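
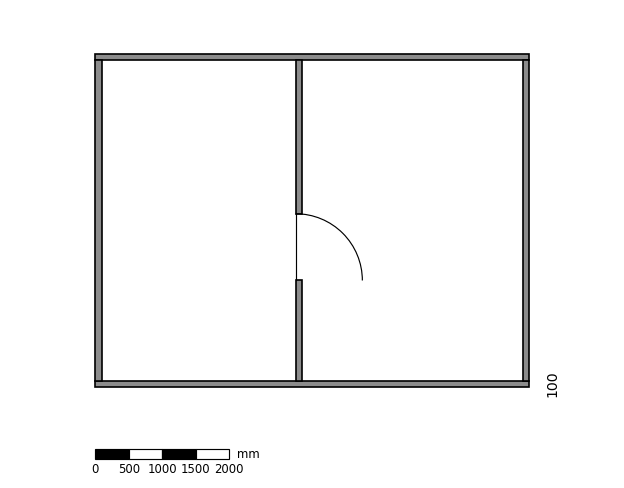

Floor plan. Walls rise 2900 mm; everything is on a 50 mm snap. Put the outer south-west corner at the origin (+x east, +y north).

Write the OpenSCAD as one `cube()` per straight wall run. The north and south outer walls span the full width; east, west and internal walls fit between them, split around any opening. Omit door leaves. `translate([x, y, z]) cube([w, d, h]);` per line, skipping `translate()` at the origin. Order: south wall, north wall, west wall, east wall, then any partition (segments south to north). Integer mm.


cube([6500, 100, 2900]);
translate([0, 4900, 0]) cube([6500, 100, 2900]);
translate([0, 100, 0]) cube([100, 4800, 2900]);
translate([6400, 100, 0]) cube([100, 4800, 2900]);
translate([3000, 100, 0]) cube([100, 1500, 2900]);
translate([3000, 2600, 0]) cube([100, 2300, 2900]);


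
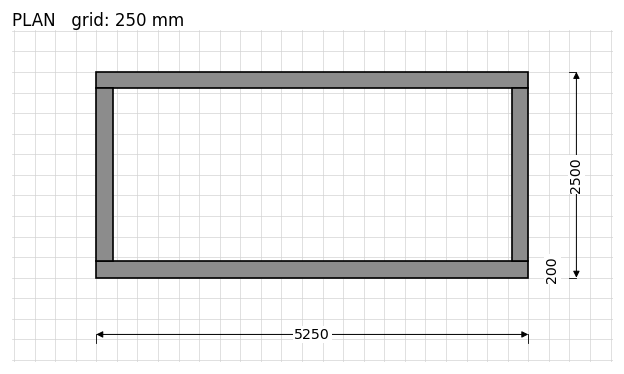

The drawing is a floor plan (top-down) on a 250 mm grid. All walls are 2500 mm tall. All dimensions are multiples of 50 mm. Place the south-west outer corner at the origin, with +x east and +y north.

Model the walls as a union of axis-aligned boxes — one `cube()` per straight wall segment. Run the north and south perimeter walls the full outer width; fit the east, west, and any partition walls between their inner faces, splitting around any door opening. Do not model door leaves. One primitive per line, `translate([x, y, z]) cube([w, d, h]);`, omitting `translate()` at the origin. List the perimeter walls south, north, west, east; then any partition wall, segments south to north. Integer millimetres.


cube([5250, 200, 2500]);
translate([0, 2300, 0]) cube([5250, 200, 2500]);
translate([0, 200, 0]) cube([200, 2100, 2500]);
translate([5050, 200, 0]) cube([200, 2100, 2500]);


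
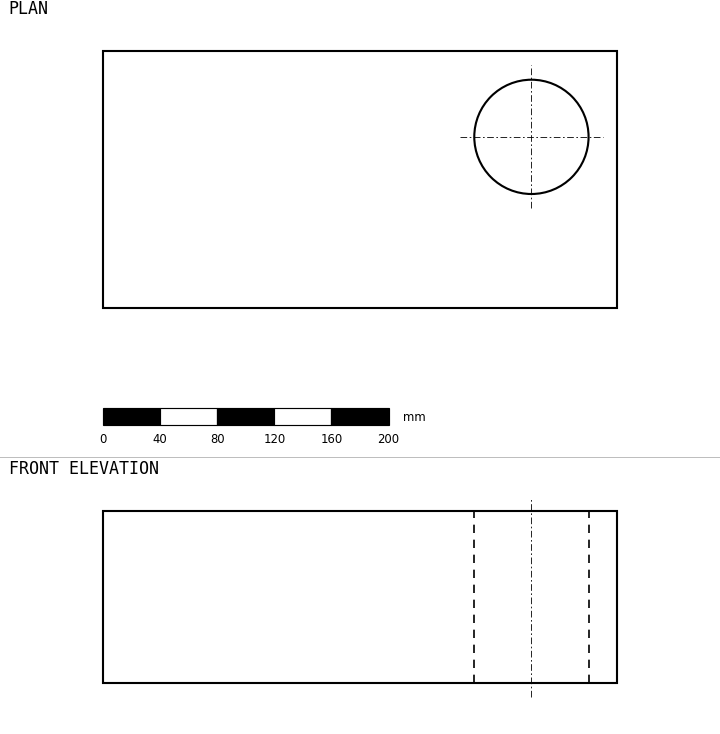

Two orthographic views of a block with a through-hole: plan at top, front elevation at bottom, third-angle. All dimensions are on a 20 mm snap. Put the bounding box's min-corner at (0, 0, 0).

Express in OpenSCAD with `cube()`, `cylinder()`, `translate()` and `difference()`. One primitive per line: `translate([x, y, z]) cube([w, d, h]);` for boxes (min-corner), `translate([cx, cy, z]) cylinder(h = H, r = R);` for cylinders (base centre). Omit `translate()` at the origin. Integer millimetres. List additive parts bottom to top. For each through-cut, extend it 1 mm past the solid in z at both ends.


difference() {
  cube([360, 180, 120]);
  translate([300, 120, -1]) cylinder(h = 122, r = 40);
}


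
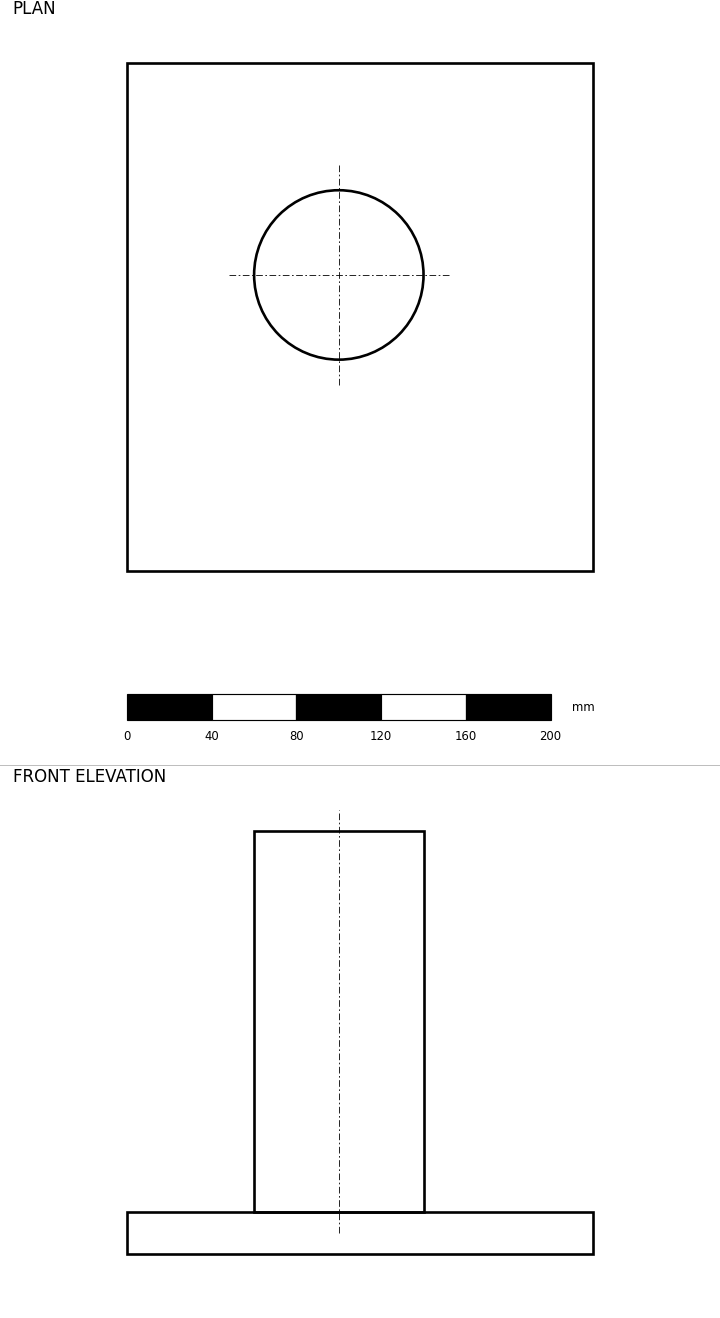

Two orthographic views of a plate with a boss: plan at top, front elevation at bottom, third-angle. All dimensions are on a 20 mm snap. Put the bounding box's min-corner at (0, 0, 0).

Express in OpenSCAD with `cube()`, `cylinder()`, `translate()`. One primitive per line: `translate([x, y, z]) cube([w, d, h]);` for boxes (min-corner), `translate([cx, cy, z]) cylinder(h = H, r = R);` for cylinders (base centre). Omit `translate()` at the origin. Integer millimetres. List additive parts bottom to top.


cube([220, 240, 20]);
translate([100, 140, 20]) cylinder(h = 180, r = 40);


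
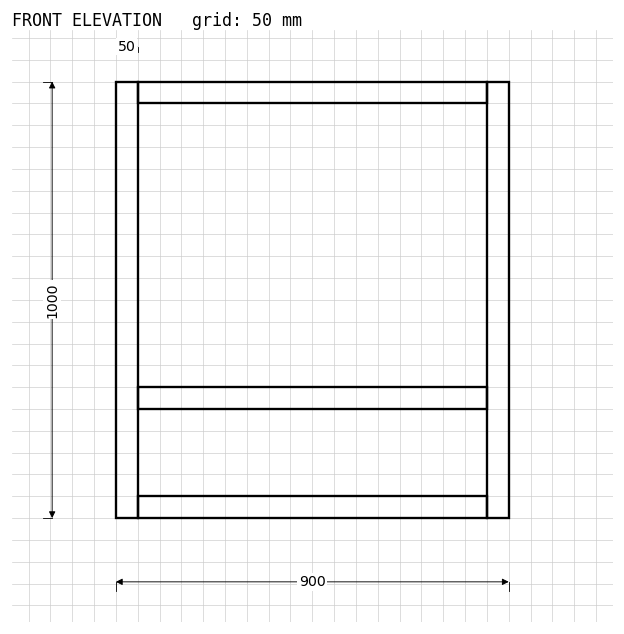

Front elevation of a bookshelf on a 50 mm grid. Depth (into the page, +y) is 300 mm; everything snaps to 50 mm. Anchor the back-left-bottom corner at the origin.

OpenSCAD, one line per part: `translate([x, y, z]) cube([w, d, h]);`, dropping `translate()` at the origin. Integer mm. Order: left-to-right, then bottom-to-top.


cube([50, 300, 1000]);
translate([50, 0, 0]) cube([800, 300, 50]);
translate([50, 0, 250]) cube([800, 300, 50]);
translate([50, 0, 950]) cube([800, 300, 50]);
translate([850, 0, 0]) cube([50, 300, 1000]);


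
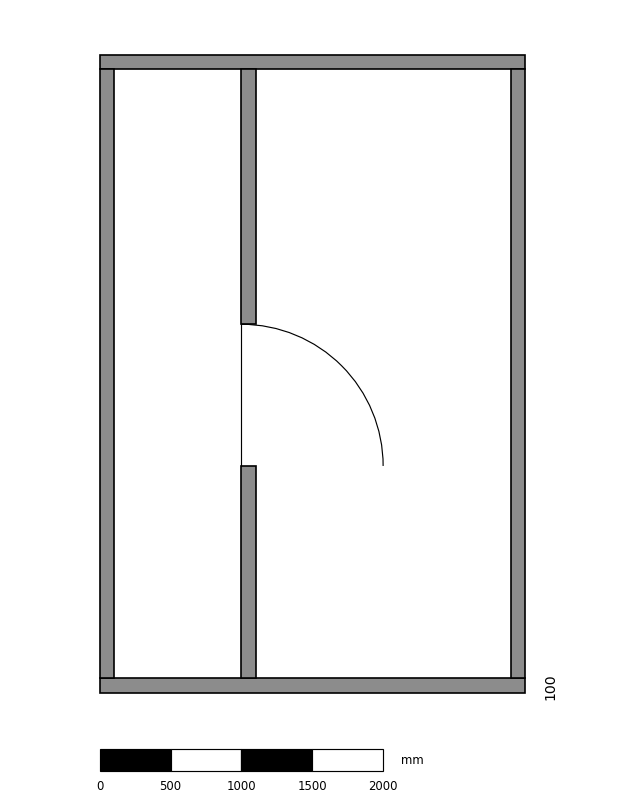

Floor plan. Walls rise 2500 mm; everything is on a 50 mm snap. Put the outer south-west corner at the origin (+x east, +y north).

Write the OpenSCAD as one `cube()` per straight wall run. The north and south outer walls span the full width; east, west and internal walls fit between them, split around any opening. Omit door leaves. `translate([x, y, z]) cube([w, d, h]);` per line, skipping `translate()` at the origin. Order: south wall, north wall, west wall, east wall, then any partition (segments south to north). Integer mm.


cube([3000, 100, 2500]);
translate([0, 4400, 0]) cube([3000, 100, 2500]);
translate([0, 100, 0]) cube([100, 4300, 2500]);
translate([2900, 100, 0]) cube([100, 4300, 2500]);
translate([1000, 100, 0]) cube([100, 1500, 2500]);
translate([1000, 2600, 0]) cube([100, 1800, 2500]);


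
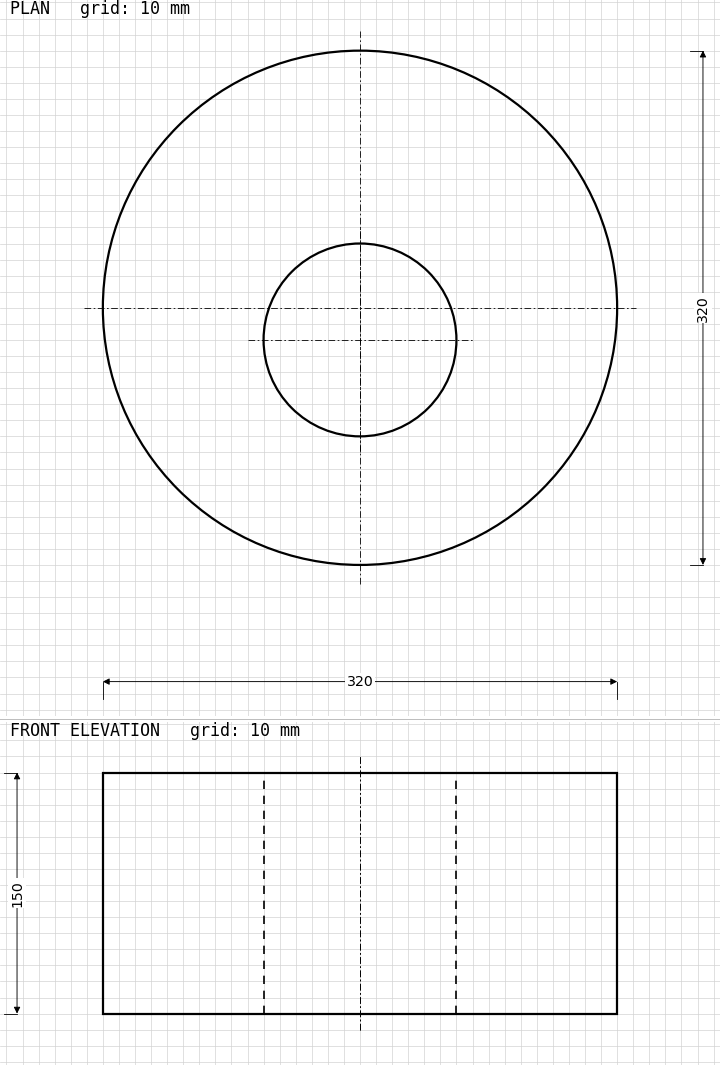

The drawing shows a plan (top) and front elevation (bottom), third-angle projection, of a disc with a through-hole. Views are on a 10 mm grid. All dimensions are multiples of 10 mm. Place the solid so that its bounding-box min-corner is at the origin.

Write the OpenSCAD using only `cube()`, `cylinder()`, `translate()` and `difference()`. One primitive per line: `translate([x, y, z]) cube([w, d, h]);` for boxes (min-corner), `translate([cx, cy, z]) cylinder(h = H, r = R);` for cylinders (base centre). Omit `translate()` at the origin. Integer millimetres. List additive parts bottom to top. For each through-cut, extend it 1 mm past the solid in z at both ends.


difference() {
  translate([160, 160, 0]) cylinder(h = 150, r = 160);
  translate([160, 140, -1]) cylinder(h = 152, r = 60);
}


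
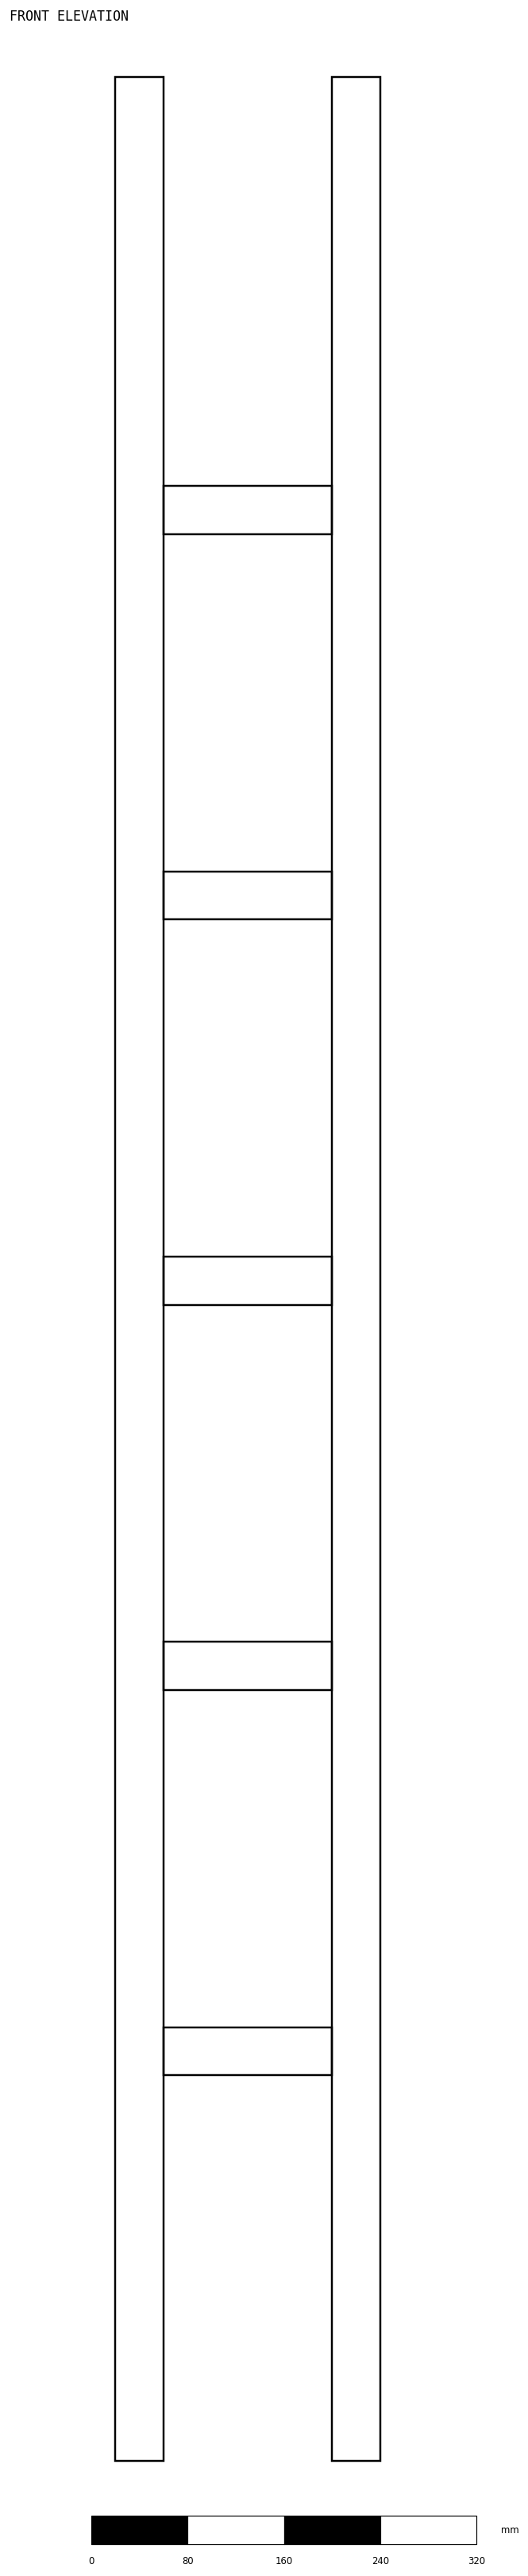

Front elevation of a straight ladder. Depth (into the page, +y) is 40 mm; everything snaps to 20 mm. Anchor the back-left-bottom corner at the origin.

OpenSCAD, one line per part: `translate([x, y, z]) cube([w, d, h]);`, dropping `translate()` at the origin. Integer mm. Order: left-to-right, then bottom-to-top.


cube([40, 40, 1980]);
translate([40, 0, 320]) cube([140, 40, 40]);
translate([40, 0, 640]) cube([140, 40, 40]);
translate([40, 0, 960]) cube([140, 40, 40]);
translate([40, 0, 1280]) cube([140, 40, 40]);
translate([40, 0, 1600]) cube([140, 40, 40]);
translate([180, 0, 0]) cube([40, 40, 1980]);


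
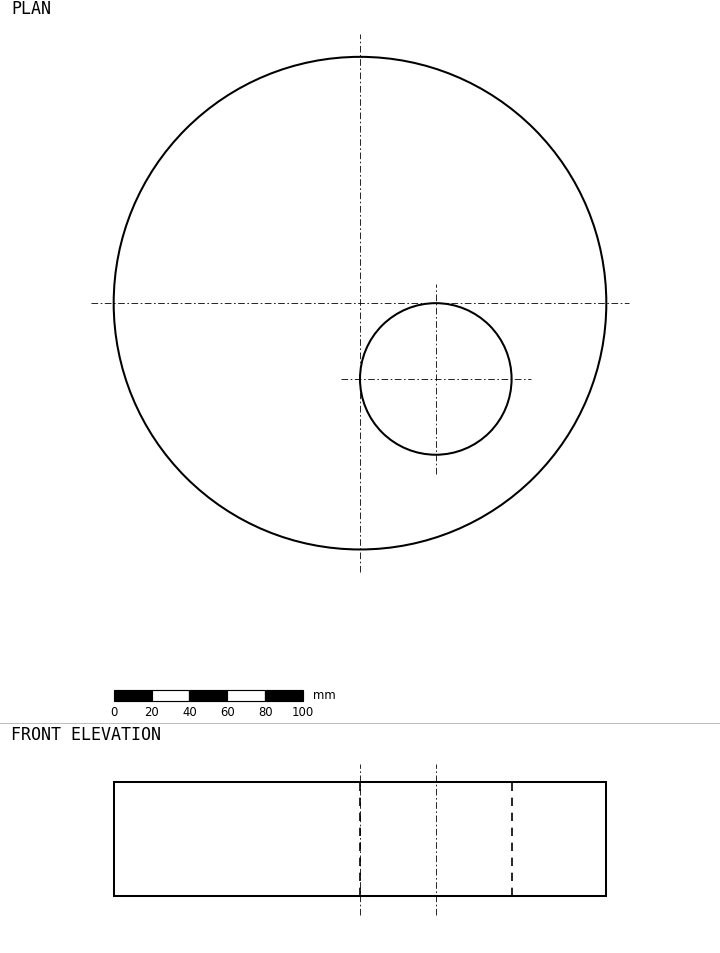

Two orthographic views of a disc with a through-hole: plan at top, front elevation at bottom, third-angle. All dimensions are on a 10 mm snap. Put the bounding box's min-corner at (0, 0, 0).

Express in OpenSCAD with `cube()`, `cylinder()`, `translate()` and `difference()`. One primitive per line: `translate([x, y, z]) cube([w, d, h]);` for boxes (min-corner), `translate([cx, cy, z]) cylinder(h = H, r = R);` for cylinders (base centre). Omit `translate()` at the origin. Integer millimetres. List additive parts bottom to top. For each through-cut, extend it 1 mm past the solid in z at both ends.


difference() {
  translate([130, 130, 0]) cylinder(h = 60, r = 130);
  translate([170, 90, -1]) cylinder(h = 62, r = 40);
}


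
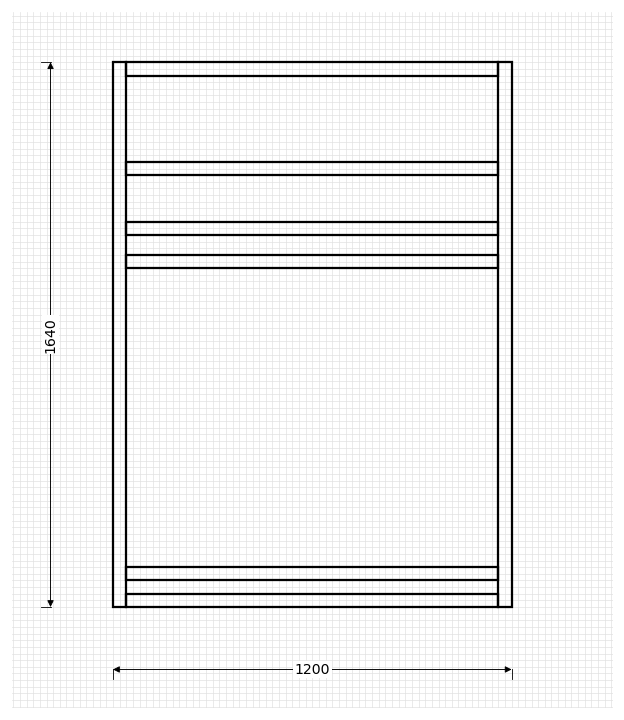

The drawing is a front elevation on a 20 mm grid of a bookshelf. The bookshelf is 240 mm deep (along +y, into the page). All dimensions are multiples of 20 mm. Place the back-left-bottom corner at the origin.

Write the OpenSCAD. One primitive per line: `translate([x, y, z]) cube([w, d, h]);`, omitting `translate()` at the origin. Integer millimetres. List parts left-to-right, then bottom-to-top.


cube([40, 240, 1640]);
translate([40, 0, 0]) cube([1120, 240, 40]);
translate([40, 0, 80]) cube([1120, 240, 40]);
translate([40, 0, 1020]) cube([1120, 240, 40]);
translate([40, 0, 1120]) cube([1120, 240, 40]);
translate([40, 0, 1300]) cube([1120, 240, 40]);
translate([40, 0, 1600]) cube([1120, 240, 40]);
translate([1160, 0, 0]) cube([40, 240, 1640]);


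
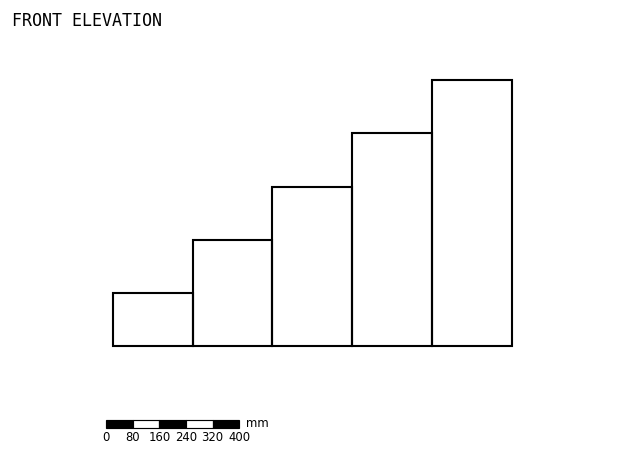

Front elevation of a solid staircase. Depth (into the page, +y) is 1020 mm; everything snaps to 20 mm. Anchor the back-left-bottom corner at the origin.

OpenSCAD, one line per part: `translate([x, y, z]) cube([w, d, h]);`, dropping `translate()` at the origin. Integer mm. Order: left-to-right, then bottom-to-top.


cube([240, 1020, 160]);
translate([240, 0, 0]) cube([240, 1020, 320]);
translate([480, 0, 0]) cube([240, 1020, 480]);
translate([720, 0, 0]) cube([240, 1020, 640]);
translate([960, 0, 0]) cube([240, 1020, 800]);


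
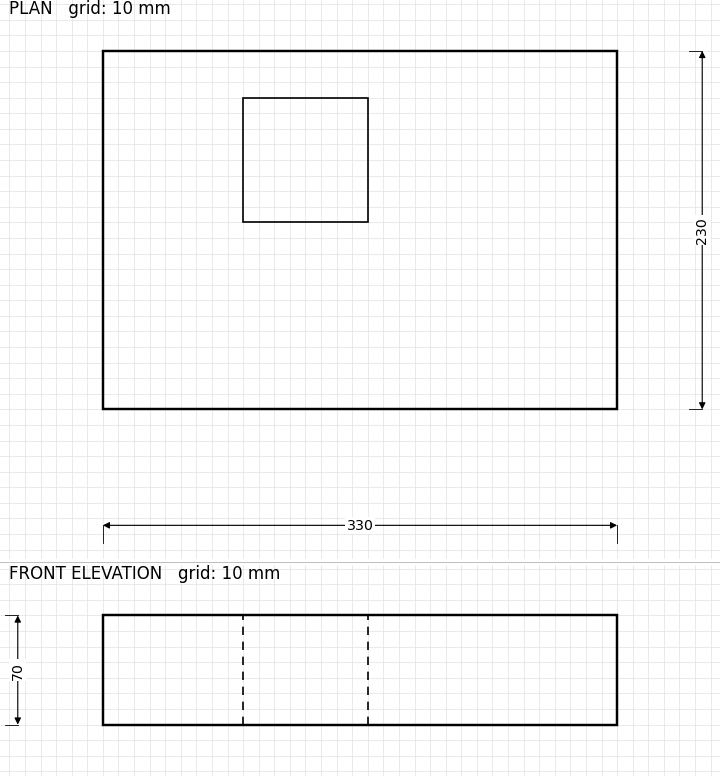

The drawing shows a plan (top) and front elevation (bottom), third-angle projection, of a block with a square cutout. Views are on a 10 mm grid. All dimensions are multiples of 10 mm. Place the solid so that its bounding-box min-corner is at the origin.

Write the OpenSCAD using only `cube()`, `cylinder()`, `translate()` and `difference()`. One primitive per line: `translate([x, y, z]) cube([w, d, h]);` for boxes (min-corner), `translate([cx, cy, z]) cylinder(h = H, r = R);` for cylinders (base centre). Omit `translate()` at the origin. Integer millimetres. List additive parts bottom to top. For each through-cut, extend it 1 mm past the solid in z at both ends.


difference() {
  cube([330, 230, 70]);
  translate([90, 120, -1]) cube([80, 80, 72]);
}


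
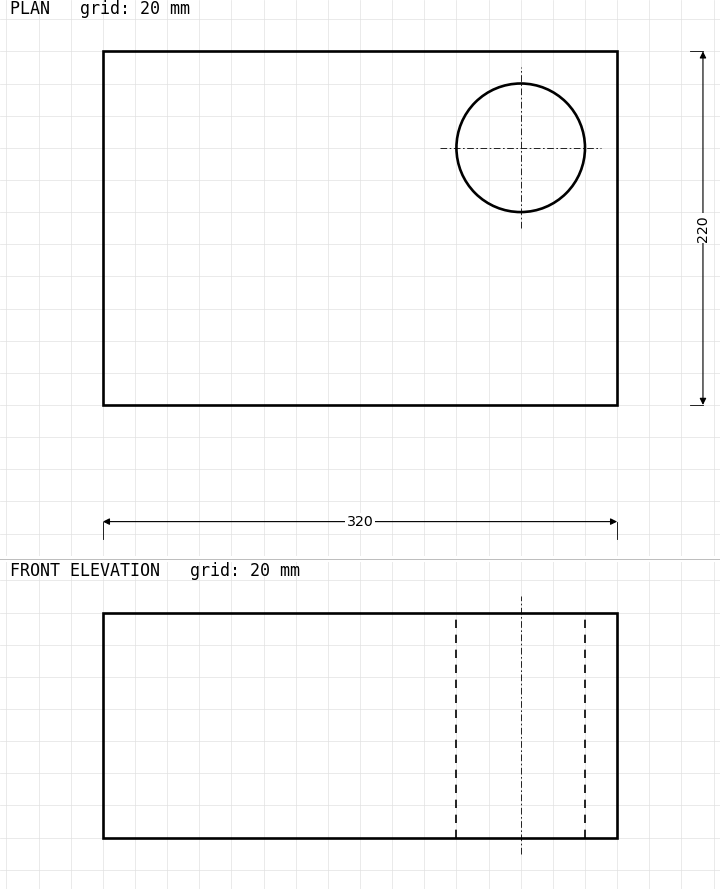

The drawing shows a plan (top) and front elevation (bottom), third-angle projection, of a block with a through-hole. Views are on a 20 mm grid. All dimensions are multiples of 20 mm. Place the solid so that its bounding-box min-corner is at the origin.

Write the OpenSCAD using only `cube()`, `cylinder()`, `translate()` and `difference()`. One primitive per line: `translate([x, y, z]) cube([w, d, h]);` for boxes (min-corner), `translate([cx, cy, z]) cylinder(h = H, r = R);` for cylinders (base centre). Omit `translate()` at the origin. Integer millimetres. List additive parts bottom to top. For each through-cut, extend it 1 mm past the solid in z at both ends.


difference() {
  cube([320, 220, 140]);
  translate([260, 160, -1]) cylinder(h = 142, r = 40);
}


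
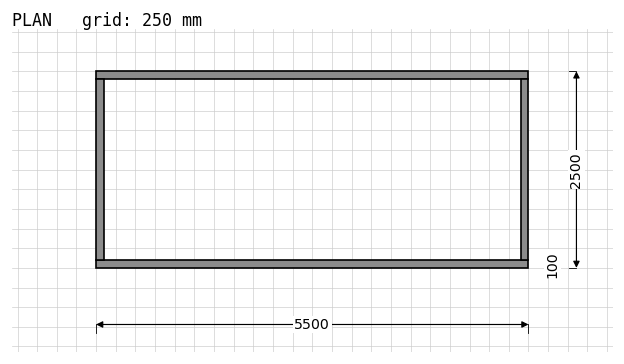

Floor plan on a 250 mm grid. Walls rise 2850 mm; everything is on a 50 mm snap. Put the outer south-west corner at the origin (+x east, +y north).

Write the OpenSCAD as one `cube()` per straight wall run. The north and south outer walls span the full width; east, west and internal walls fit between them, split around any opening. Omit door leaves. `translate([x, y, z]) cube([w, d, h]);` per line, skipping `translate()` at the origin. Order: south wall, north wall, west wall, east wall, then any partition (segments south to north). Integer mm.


cube([5500, 100, 2850]);
translate([0, 2400, 0]) cube([5500, 100, 2850]);
translate([0, 100, 0]) cube([100, 2300, 2850]);
translate([5400, 100, 0]) cube([100, 2300, 2850]);


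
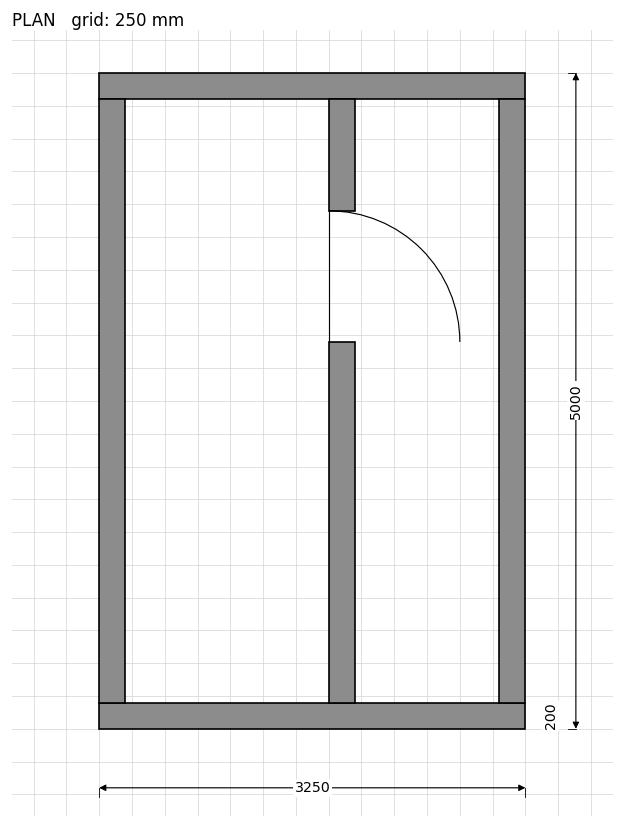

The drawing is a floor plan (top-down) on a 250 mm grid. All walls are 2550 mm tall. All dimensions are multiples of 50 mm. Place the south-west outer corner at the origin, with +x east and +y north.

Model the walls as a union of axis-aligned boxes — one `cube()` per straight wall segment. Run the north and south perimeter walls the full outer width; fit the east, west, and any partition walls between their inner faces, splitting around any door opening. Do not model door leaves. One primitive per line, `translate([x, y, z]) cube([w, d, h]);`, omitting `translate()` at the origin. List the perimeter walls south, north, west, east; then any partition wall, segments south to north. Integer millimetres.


cube([3250, 200, 2550]);
translate([0, 4800, 0]) cube([3250, 200, 2550]);
translate([0, 200, 0]) cube([200, 4600, 2550]);
translate([3050, 200, 0]) cube([200, 4600, 2550]);
translate([1750, 200, 0]) cube([200, 2750, 2550]);
translate([1750, 3950, 0]) cube([200, 850, 2550]);


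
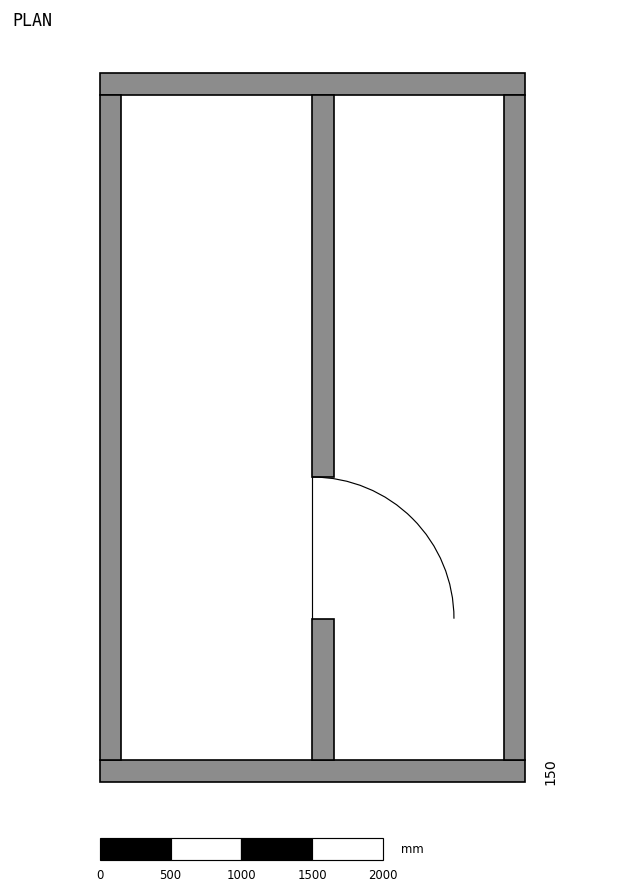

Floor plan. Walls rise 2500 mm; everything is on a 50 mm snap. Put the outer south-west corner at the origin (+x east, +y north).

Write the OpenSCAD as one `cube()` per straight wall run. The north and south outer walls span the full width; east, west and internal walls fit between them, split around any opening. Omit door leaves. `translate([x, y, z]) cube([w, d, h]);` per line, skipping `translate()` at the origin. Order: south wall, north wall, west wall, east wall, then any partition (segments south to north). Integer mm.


cube([3000, 150, 2500]);
translate([0, 4850, 0]) cube([3000, 150, 2500]);
translate([0, 150, 0]) cube([150, 4700, 2500]);
translate([2850, 150, 0]) cube([150, 4700, 2500]);
translate([1500, 150, 0]) cube([150, 1000, 2500]);
translate([1500, 2150, 0]) cube([150, 2700, 2500]);


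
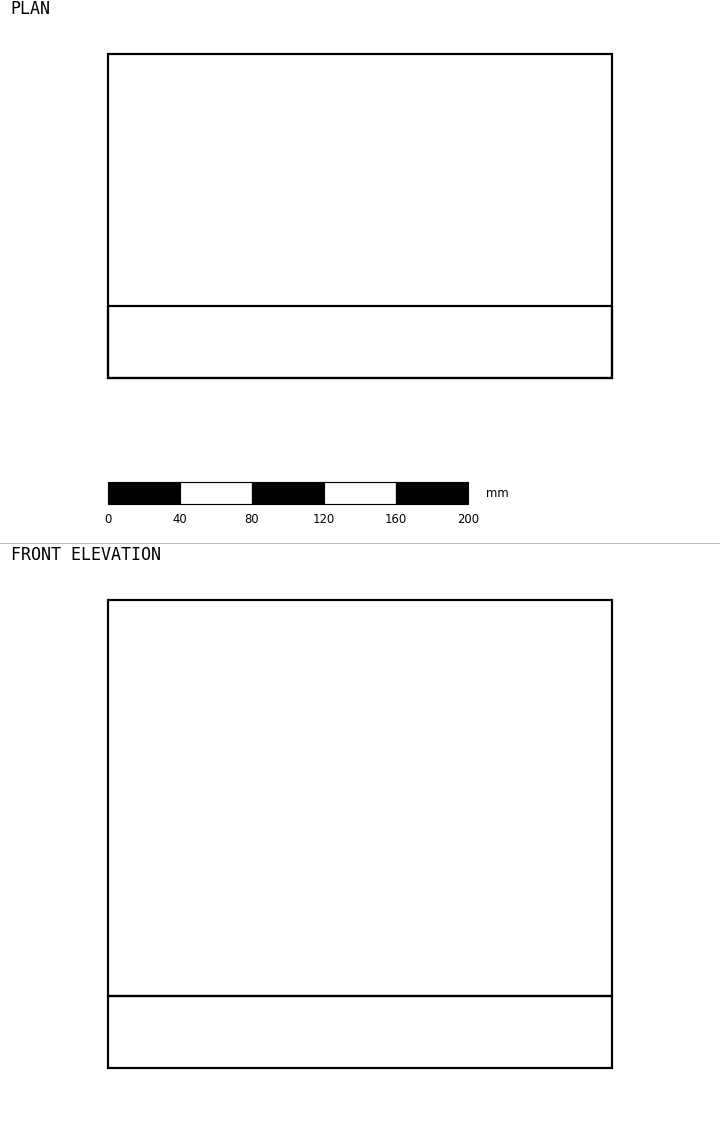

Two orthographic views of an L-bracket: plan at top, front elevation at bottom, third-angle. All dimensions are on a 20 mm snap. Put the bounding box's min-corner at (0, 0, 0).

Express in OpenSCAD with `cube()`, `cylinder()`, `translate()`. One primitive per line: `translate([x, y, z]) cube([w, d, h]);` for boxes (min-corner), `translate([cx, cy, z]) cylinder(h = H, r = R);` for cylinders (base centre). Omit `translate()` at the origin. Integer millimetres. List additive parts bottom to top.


cube([280, 180, 40]);
translate([0, 0, 40]) cube([280, 40, 220]);


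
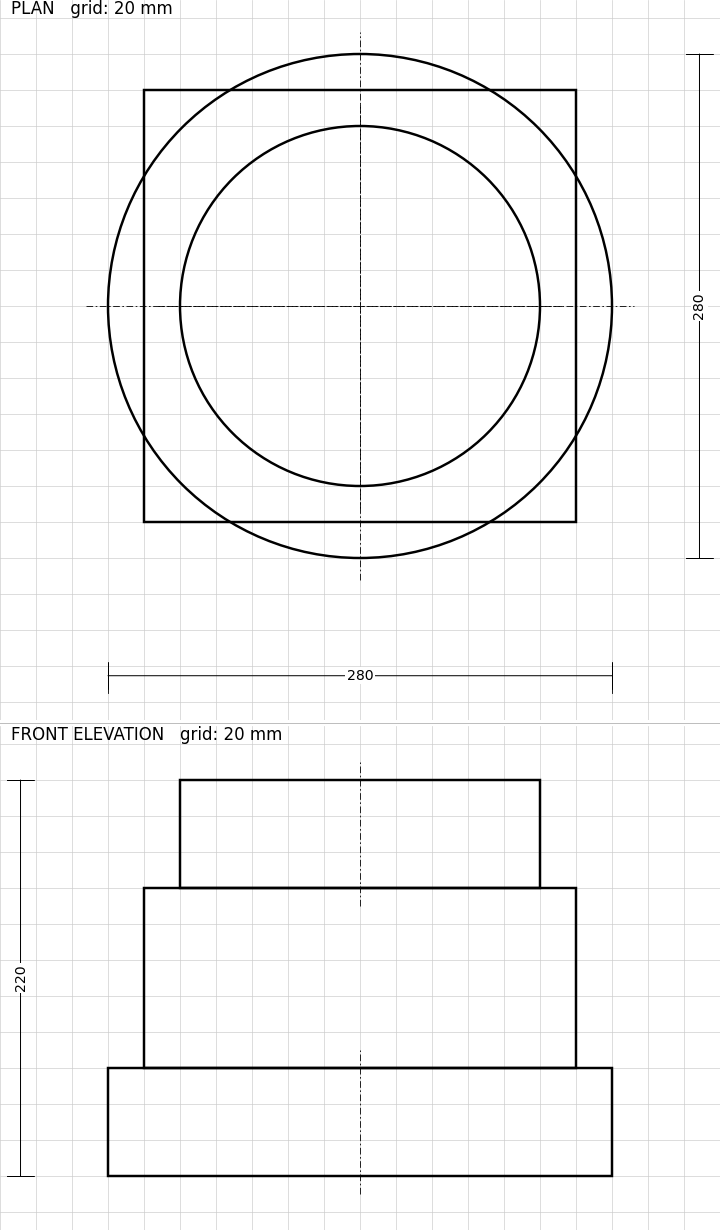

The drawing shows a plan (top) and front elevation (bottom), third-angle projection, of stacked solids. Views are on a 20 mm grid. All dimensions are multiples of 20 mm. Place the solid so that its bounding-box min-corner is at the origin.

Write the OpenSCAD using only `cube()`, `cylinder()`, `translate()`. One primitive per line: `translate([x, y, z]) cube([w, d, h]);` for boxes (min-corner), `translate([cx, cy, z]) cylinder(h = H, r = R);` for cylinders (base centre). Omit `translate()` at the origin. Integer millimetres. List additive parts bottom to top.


translate([140, 140, 0]) cylinder(h = 60, r = 140);
translate([20, 20, 60]) cube([240, 240, 100]);
translate([140, 140, 160]) cylinder(h = 60, r = 100);


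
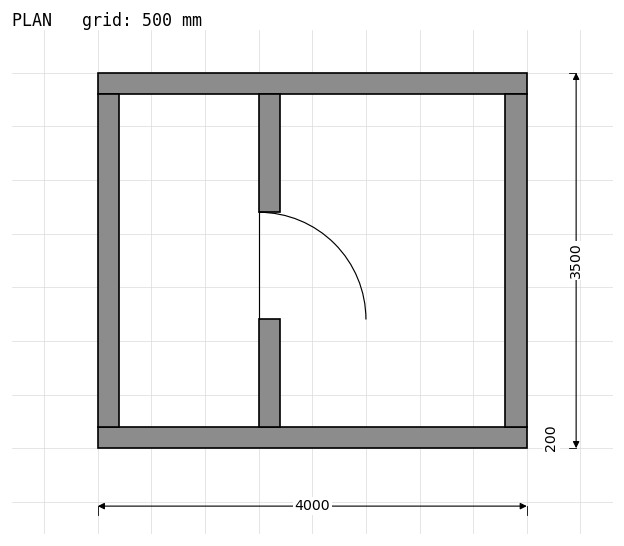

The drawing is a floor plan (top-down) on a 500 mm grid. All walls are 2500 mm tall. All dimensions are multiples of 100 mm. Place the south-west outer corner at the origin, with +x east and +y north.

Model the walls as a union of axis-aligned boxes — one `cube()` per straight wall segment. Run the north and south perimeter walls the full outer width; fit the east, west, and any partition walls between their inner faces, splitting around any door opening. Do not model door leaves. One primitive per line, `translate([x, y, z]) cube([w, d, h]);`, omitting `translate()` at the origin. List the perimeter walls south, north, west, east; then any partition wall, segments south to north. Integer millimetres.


cube([4000, 200, 2500]);
translate([0, 3300, 0]) cube([4000, 200, 2500]);
translate([0, 200, 0]) cube([200, 3100, 2500]);
translate([3800, 200, 0]) cube([200, 3100, 2500]);
translate([1500, 200, 0]) cube([200, 1000, 2500]);
translate([1500, 2200, 0]) cube([200, 1100, 2500]);


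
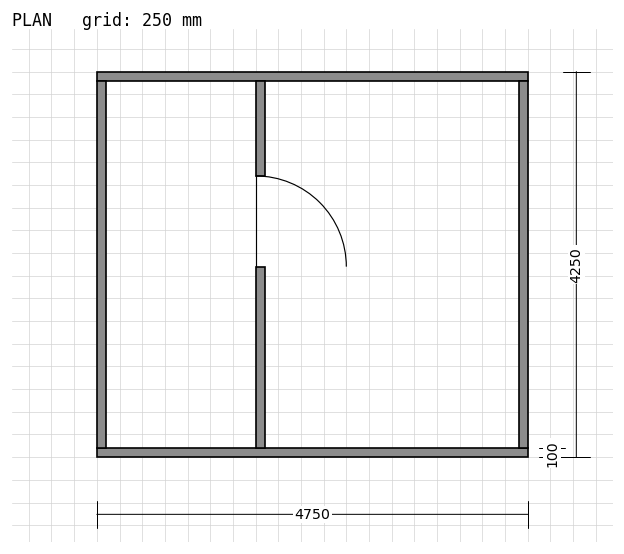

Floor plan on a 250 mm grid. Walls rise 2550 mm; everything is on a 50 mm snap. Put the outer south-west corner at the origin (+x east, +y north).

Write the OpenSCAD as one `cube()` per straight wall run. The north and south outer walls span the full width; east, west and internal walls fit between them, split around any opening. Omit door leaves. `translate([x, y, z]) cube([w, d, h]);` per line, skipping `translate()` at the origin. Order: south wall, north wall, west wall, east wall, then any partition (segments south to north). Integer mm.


cube([4750, 100, 2550]);
translate([0, 4150, 0]) cube([4750, 100, 2550]);
translate([0, 100, 0]) cube([100, 4050, 2550]);
translate([4650, 100, 0]) cube([100, 4050, 2550]);
translate([1750, 100, 0]) cube([100, 2000, 2550]);
translate([1750, 3100, 0]) cube([100, 1050, 2550]);


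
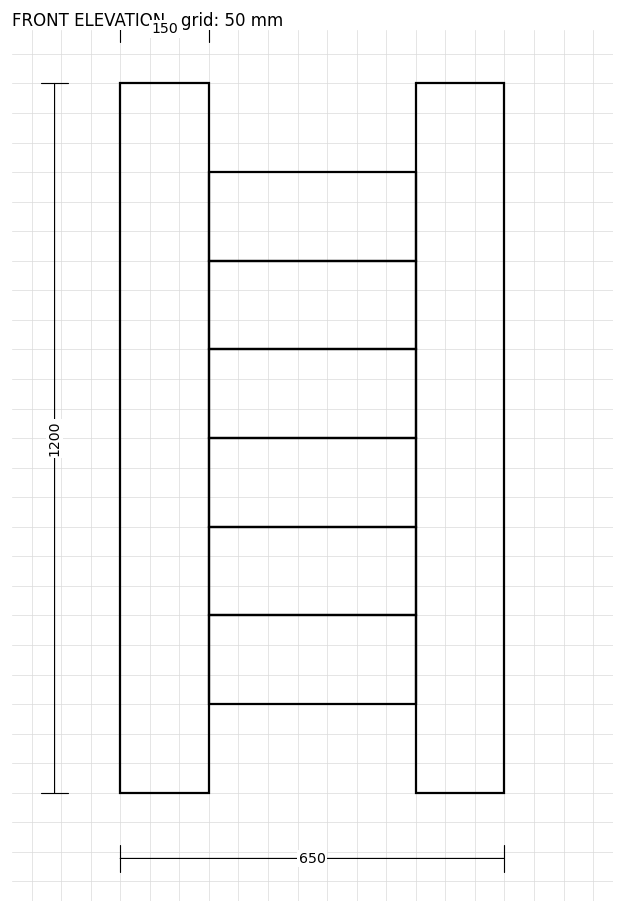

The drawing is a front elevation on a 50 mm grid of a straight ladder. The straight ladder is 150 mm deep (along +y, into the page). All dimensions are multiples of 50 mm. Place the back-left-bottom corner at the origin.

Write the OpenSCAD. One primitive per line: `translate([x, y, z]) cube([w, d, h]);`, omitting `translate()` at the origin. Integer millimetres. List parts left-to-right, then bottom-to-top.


cube([150, 150, 1200]);
translate([150, 0, 150]) cube([350, 150, 150]);
translate([150, 0, 300]) cube([350, 150, 150]);
translate([150, 0, 450]) cube([350, 150, 150]);
translate([150, 0, 600]) cube([350, 150, 150]);
translate([150, 0, 750]) cube([350, 150, 150]);
translate([150, 0, 900]) cube([350, 150, 150]);
translate([500, 0, 0]) cube([150, 150, 1200]);


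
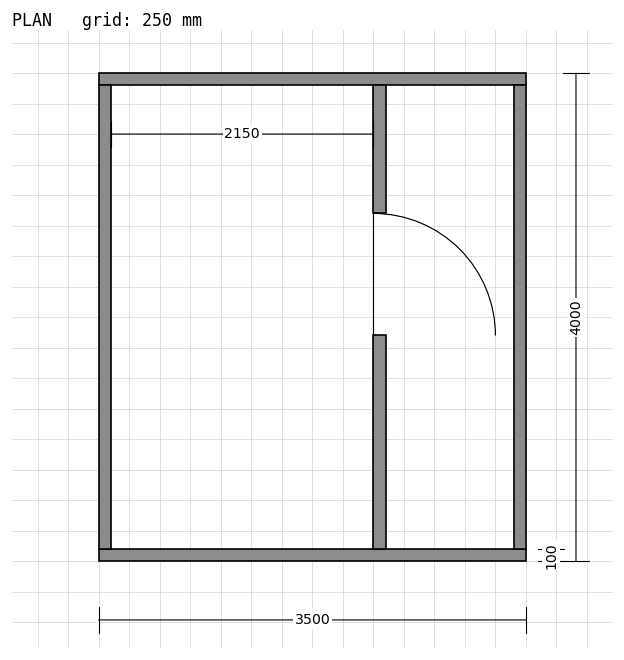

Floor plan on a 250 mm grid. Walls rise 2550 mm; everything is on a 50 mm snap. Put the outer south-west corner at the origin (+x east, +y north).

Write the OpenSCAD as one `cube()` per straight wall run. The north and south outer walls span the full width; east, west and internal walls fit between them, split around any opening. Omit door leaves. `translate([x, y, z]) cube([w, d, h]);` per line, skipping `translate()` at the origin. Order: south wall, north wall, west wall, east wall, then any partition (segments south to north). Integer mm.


cube([3500, 100, 2550]);
translate([0, 3900, 0]) cube([3500, 100, 2550]);
translate([0, 100, 0]) cube([100, 3800, 2550]);
translate([3400, 100, 0]) cube([100, 3800, 2550]);
translate([2250, 100, 0]) cube([100, 1750, 2550]);
translate([2250, 2850, 0]) cube([100, 1050, 2550]);


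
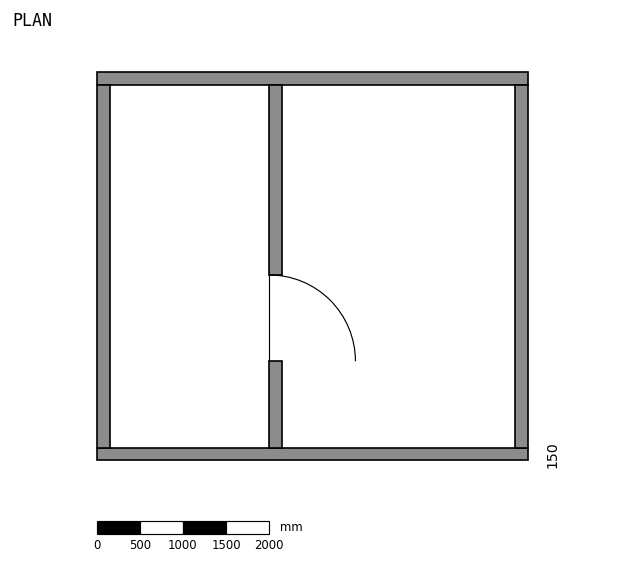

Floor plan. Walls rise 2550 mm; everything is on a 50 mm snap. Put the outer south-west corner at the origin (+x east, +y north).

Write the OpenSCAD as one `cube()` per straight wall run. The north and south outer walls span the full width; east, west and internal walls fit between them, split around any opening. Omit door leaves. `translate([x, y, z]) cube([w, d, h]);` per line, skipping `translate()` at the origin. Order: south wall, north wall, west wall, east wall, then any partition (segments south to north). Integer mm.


cube([5000, 150, 2550]);
translate([0, 4350, 0]) cube([5000, 150, 2550]);
translate([0, 150, 0]) cube([150, 4200, 2550]);
translate([4850, 150, 0]) cube([150, 4200, 2550]);
translate([2000, 150, 0]) cube([150, 1000, 2550]);
translate([2000, 2150, 0]) cube([150, 2200, 2550]);


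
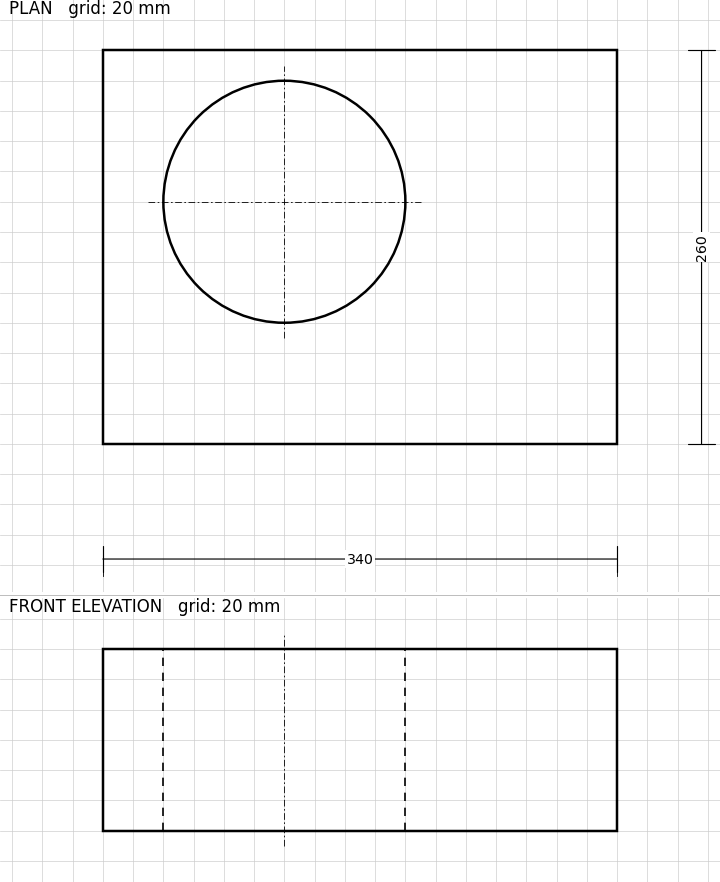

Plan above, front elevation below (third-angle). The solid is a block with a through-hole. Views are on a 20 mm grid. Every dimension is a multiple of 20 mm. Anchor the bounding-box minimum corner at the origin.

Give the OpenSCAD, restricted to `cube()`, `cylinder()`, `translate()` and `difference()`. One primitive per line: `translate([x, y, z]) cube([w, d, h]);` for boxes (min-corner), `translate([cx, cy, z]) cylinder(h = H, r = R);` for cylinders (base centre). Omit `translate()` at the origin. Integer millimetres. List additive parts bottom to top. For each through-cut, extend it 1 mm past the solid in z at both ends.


difference() {
  cube([340, 260, 120]);
  translate([120, 160, -1]) cylinder(h = 122, r = 80);
}


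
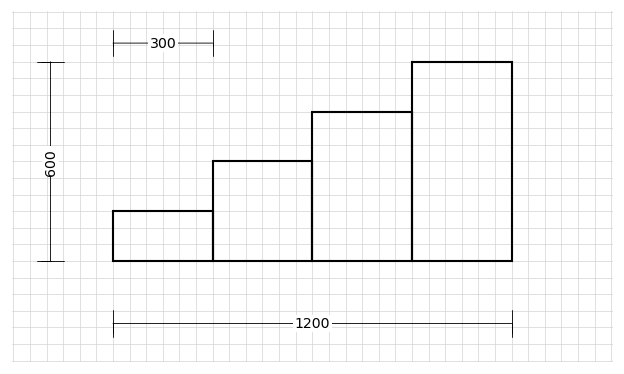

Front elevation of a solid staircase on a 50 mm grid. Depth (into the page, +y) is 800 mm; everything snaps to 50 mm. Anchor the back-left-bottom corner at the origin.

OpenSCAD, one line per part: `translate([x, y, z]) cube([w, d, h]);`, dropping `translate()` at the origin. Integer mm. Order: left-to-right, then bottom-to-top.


cube([300, 800, 150]);
translate([300, 0, 0]) cube([300, 800, 300]);
translate([600, 0, 0]) cube([300, 800, 450]);
translate([900, 0, 0]) cube([300, 800, 600]);


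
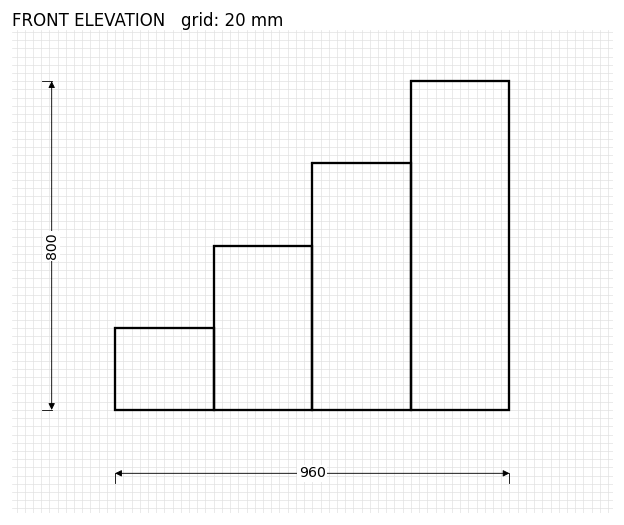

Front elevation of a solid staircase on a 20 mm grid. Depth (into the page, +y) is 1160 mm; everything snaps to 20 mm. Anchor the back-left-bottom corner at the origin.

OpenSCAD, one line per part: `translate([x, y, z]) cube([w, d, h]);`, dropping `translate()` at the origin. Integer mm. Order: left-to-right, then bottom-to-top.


cube([240, 1160, 200]);
translate([240, 0, 0]) cube([240, 1160, 400]);
translate([480, 0, 0]) cube([240, 1160, 600]);
translate([720, 0, 0]) cube([240, 1160, 800]);


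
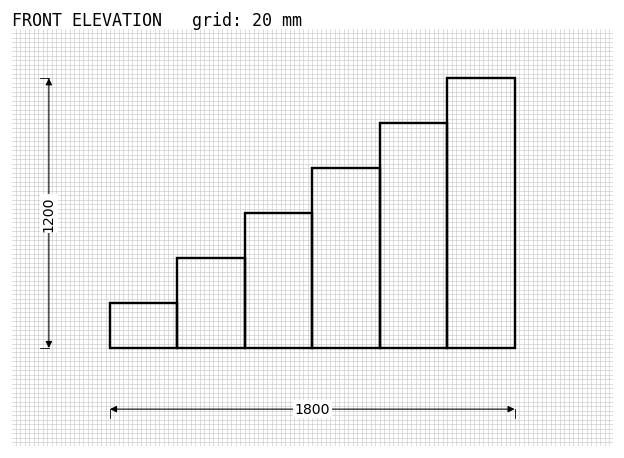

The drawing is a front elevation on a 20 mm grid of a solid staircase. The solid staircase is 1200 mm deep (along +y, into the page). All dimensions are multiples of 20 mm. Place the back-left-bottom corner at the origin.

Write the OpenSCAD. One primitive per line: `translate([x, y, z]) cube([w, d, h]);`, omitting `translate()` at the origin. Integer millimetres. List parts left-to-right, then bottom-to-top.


cube([300, 1200, 200]);
translate([300, 0, 0]) cube([300, 1200, 400]);
translate([600, 0, 0]) cube([300, 1200, 600]);
translate([900, 0, 0]) cube([300, 1200, 800]);
translate([1200, 0, 0]) cube([300, 1200, 1000]);
translate([1500, 0, 0]) cube([300, 1200, 1200]);


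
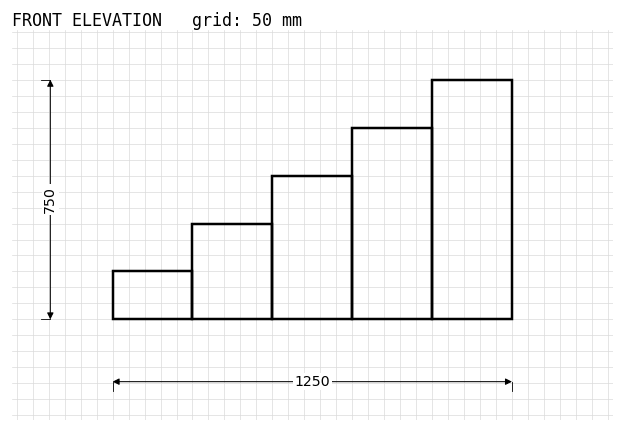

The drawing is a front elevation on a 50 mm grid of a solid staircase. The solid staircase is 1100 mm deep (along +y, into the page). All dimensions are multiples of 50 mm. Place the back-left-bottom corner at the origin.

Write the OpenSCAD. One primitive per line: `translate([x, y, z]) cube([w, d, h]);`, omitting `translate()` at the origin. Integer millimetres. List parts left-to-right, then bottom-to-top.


cube([250, 1100, 150]);
translate([250, 0, 0]) cube([250, 1100, 300]);
translate([500, 0, 0]) cube([250, 1100, 450]);
translate([750, 0, 0]) cube([250, 1100, 600]);
translate([1000, 0, 0]) cube([250, 1100, 750]);


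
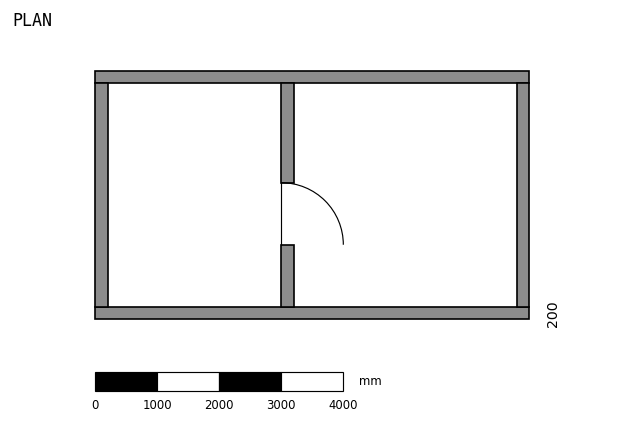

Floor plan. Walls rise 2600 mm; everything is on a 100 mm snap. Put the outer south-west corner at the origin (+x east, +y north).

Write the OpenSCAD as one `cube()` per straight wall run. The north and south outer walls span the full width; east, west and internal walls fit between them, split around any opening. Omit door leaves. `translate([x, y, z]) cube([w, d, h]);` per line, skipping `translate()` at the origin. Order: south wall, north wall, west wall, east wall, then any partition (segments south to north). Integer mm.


cube([7000, 200, 2600]);
translate([0, 3800, 0]) cube([7000, 200, 2600]);
translate([0, 200, 0]) cube([200, 3600, 2600]);
translate([6800, 200, 0]) cube([200, 3600, 2600]);
translate([3000, 200, 0]) cube([200, 1000, 2600]);
translate([3000, 2200, 0]) cube([200, 1600, 2600]);


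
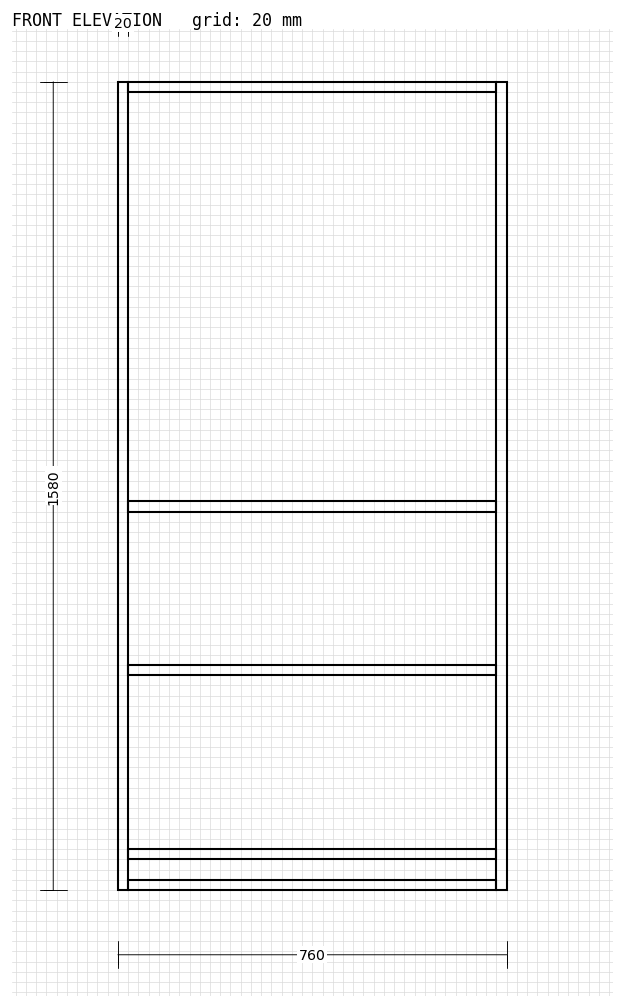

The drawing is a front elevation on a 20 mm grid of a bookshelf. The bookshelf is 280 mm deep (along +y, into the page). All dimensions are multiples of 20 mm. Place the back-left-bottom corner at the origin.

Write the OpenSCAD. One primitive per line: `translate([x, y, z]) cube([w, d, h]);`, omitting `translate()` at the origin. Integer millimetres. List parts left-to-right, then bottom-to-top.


cube([20, 280, 1580]);
translate([20, 0, 0]) cube([720, 280, 20]);
translate([20, 0, 60]) cube([720, 280, 20]);
translate([20, 0, 420]) cube([720, 280, 20]);
translate([20, 0, 740]) cube([720, 280, 20]);
translate([20, 0, 1560]) cube([720, 280, 20]);
translate([740, 0, 0]) cube([20, 280, 1580]);


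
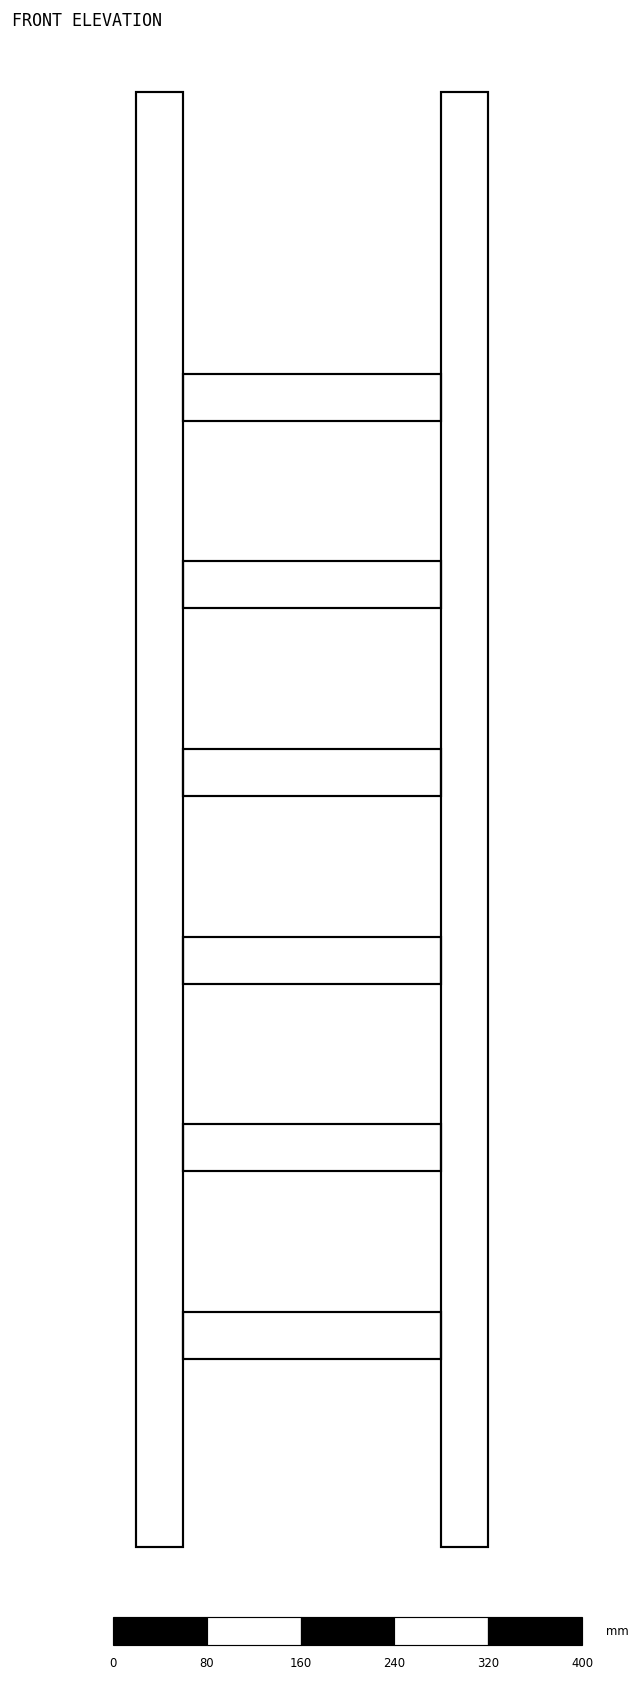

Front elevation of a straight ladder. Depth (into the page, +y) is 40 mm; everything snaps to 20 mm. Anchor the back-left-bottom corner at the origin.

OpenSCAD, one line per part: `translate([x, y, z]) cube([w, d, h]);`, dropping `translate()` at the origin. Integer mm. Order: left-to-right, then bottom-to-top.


cube([40, 40, 1240]);
translate([40, 0, 160]) cube([220, 40, 40]);
translate([40, 0, 320]) cube([220, 40, 40]);
translate([40, 0, 480]) cube([220, 40, 40]);
translate([40, 0, 640]) cube([220, 40, 40]);
translate([40, 0, 800]) cube([220, 40, 40]);
translate([40, 0, 960]) cube([220, 40, 40]);
translate([260, 0, 0]) cube([40, 40, 1240]);


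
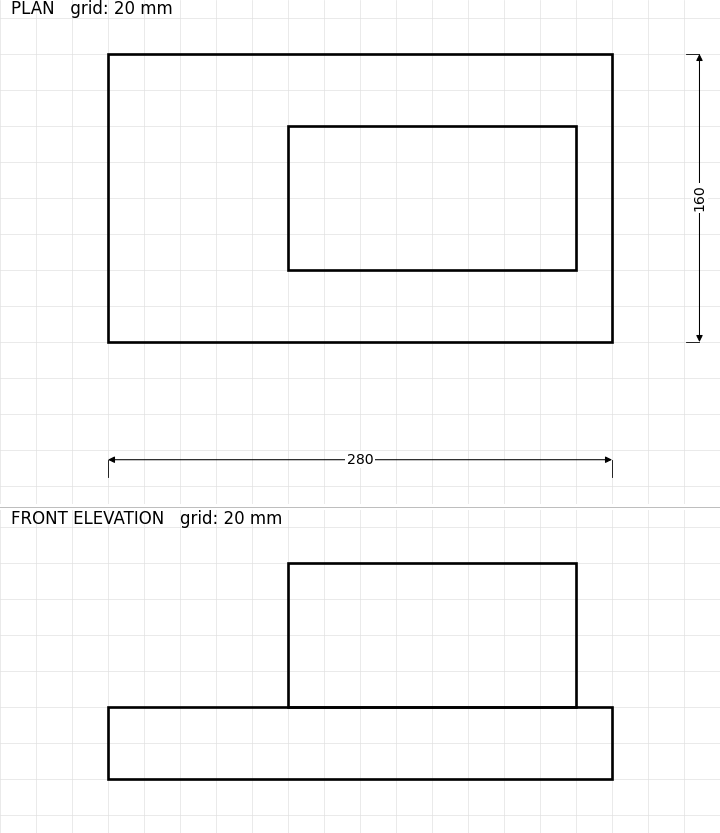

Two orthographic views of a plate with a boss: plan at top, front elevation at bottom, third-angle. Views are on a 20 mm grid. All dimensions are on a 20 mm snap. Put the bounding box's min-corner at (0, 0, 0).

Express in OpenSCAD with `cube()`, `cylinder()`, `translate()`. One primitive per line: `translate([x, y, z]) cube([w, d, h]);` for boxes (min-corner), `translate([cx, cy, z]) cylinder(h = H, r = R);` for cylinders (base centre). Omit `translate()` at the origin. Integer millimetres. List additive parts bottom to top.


cube([280, 160, 40]);
translate([100, 40, 40]) cube([160, 80, 80]);


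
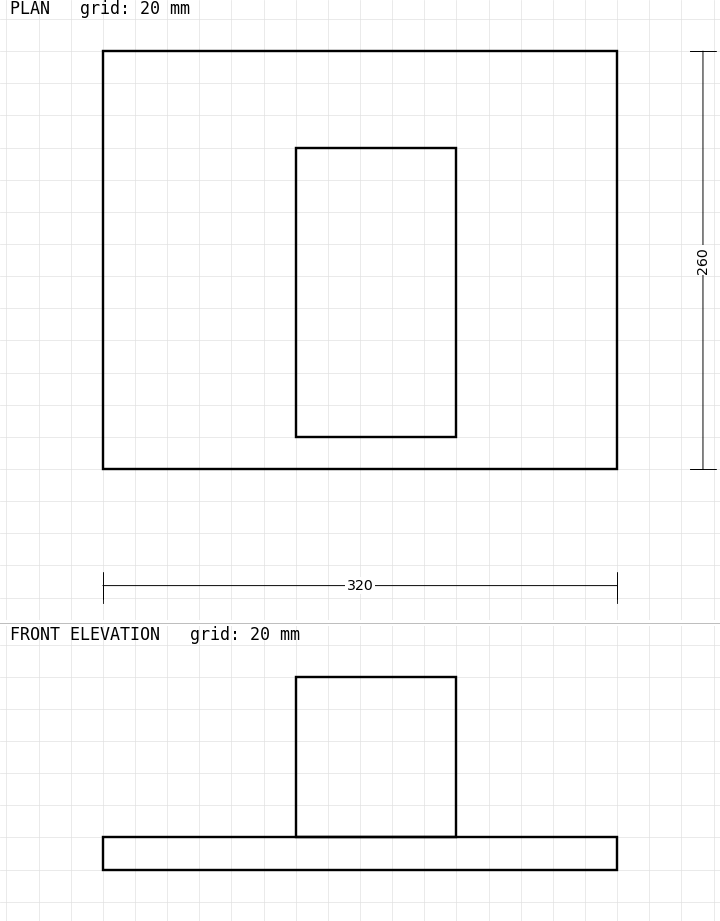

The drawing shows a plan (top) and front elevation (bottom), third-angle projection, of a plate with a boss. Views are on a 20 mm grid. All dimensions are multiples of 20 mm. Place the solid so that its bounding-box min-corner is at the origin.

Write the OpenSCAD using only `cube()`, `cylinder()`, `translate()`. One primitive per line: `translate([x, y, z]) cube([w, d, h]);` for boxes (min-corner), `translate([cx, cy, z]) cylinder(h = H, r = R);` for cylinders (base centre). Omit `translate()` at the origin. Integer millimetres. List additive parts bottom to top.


cube([320, 260, 20]);
translate([120, 20, 20]) cube([100, 180, 100]);


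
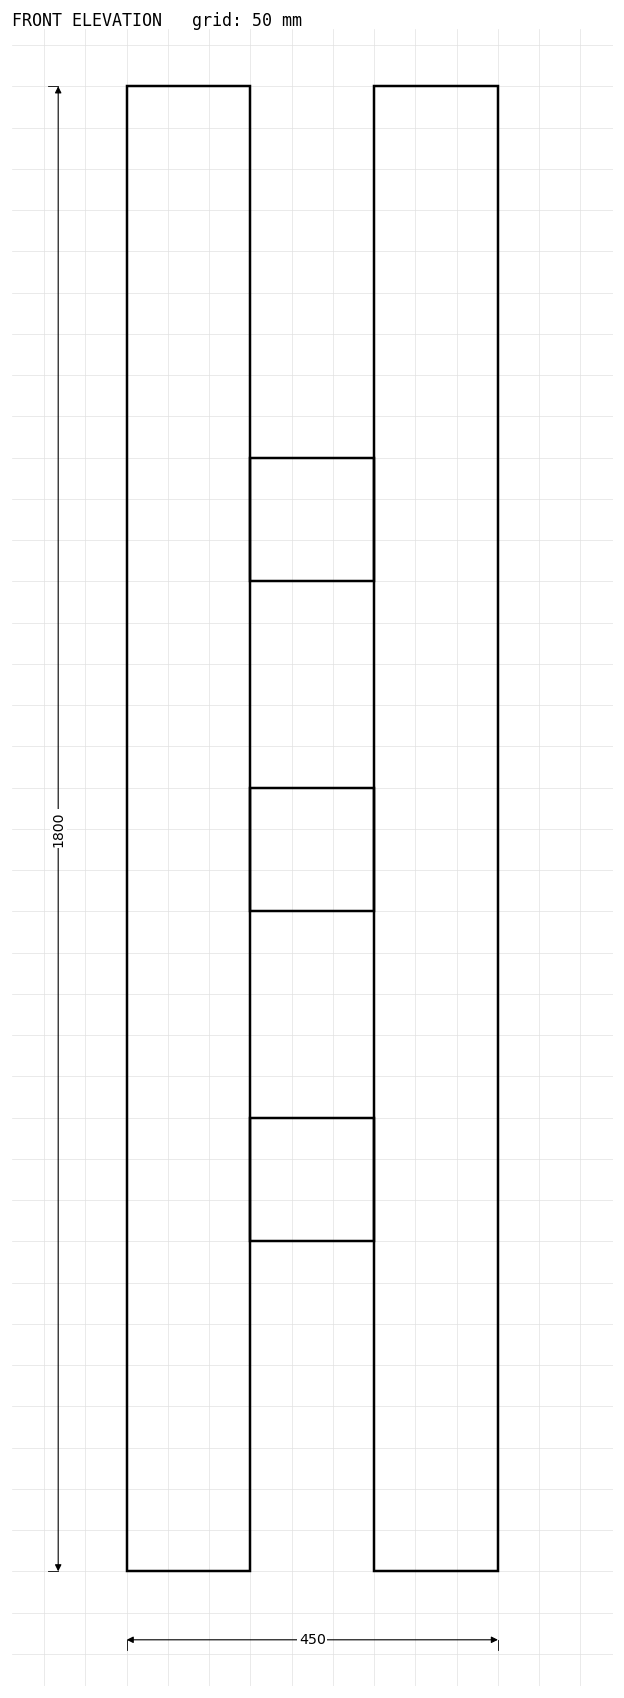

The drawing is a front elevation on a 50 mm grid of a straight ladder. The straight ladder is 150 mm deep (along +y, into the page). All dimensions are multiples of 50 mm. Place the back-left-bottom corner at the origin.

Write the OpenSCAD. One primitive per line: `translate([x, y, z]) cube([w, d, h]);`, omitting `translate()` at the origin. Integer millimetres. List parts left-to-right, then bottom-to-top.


cube([150, 150, 1800]);
translate([150, 0, 400]) cube([150, 150, 150]);
translate([150, 0, 800]) cube([150, 150, 150]);
translate([150, 0, 1200]) cube([150, 150, 150]);
translate([300, 0, 0]) cube([150, 150, 1800]);


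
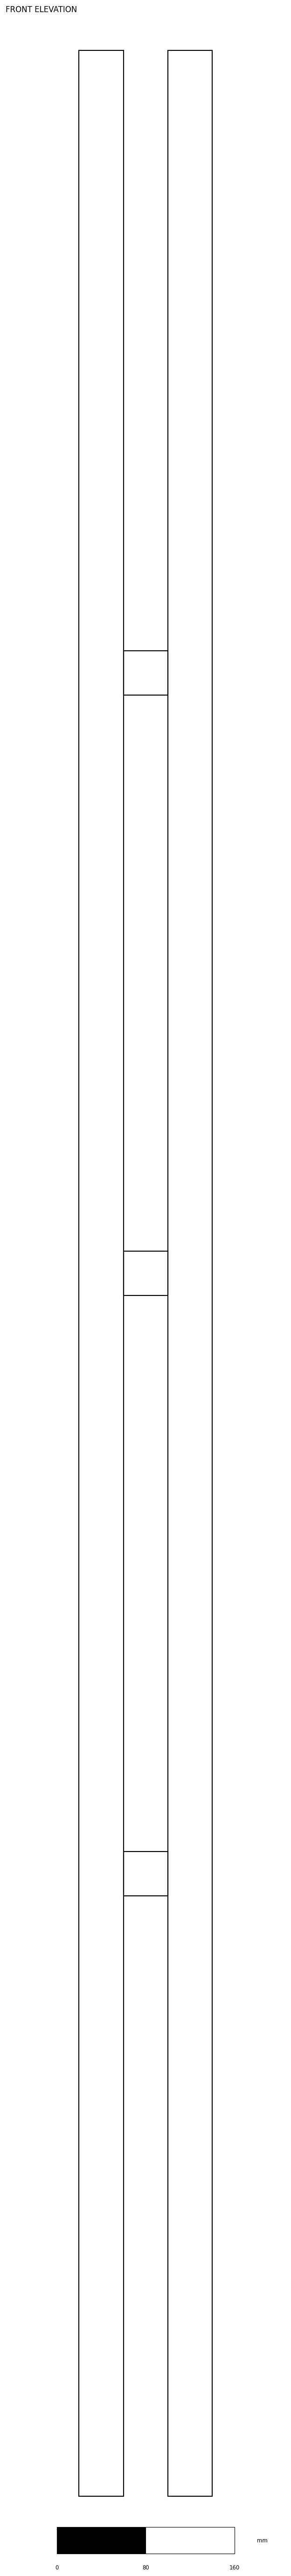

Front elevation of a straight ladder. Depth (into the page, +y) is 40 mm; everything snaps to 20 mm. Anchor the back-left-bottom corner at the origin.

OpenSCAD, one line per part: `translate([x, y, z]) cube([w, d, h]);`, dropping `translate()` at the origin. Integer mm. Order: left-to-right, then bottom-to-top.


cube([40, 40, 2200]);
translate([40, 0, 540]) cube([40, 40, 40]);
translate([40, 0, 1080]) cube([40, 40, 40]);
translate([40, 0, 1620]) cube([40, 40, 40]);
translate([80, 0, 0]) cube([40, 40, 2200]);


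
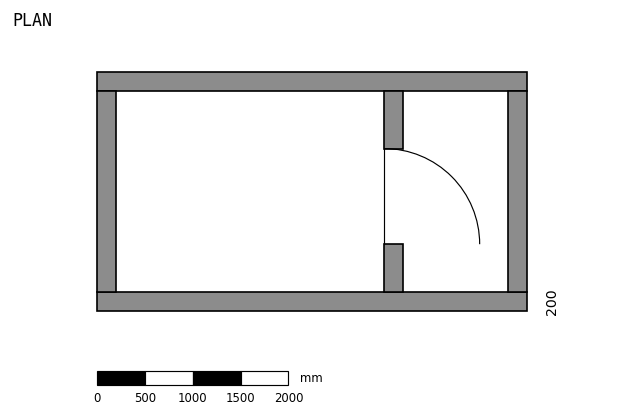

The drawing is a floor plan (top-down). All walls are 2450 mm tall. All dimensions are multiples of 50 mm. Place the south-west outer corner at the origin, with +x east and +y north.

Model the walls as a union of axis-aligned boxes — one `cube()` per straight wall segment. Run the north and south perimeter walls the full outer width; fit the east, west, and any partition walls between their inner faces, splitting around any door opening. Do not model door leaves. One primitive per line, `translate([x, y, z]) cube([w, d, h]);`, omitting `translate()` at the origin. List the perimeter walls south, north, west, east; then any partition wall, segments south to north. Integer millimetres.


cube([4500, 200, 2450]);
translate([0, 2300, 0]) cube([4500, 200, 2450]);
translate([0, 200, 0]) cube([200, 2100, 2450]);
translate([4300, 200, 0]) cube([200, 2100, 2450]);
translate([3000, 200, 0]) cube([200, 500, 2450]);
translate([3000, 1700, 0]) cube([200, 600, 2450]);


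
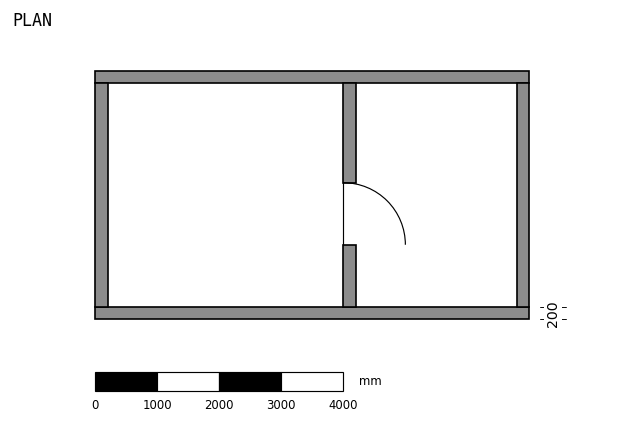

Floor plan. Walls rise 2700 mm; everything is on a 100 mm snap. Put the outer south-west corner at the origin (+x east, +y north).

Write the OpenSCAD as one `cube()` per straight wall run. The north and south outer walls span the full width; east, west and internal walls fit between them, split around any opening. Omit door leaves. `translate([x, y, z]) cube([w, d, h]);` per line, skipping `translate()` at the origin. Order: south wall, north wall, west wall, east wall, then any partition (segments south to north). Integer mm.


cube([7000, 200, 2700]);
translate([0, 3800, 0]) cube([7000, 200, 2700]);
translate([0, 200, 0]) cube([200, 3600, 2700]);
translate([6800, 200, 0]) cube([200, 3600, 2700]);
translate([4000, 200, 0]) cube([200, 1000, 2700]);
translate([4000, 2200, 0]) cube([200, 1600, 2700]);


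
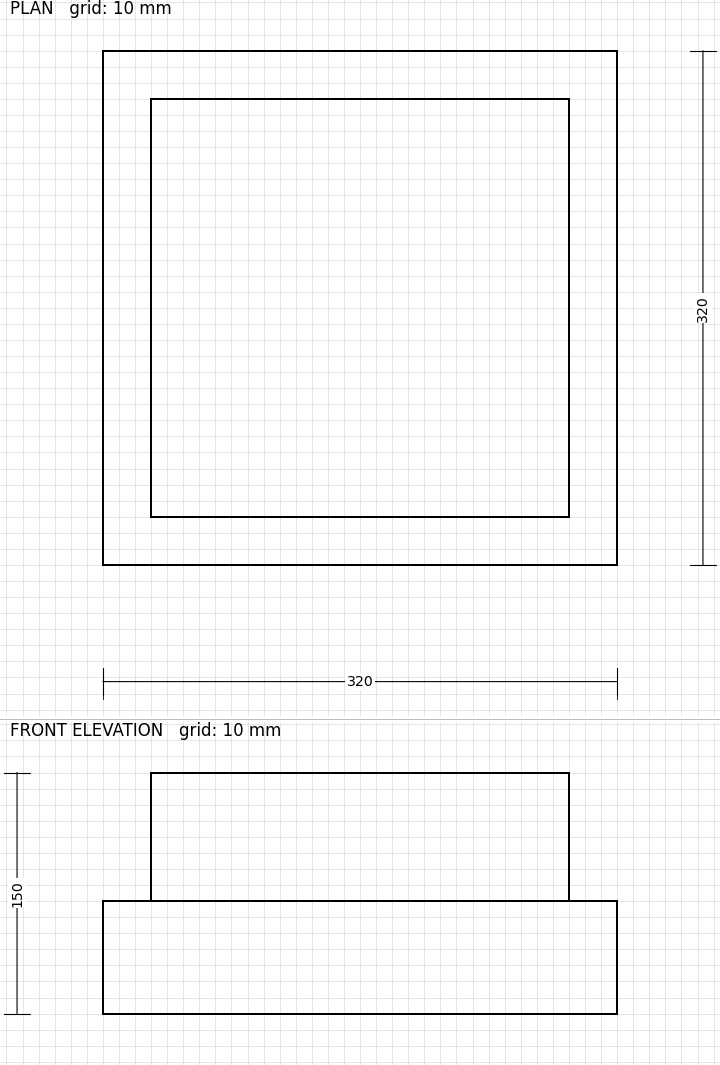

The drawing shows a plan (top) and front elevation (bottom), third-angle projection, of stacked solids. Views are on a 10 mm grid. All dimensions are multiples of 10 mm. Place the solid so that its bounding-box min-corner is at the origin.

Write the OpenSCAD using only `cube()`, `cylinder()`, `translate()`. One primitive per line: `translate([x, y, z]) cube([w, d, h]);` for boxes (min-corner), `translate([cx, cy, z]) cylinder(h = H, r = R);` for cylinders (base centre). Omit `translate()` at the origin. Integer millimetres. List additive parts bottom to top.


cube([320, 320, 70]);
translate([30, 30, 70]) cube([260, 260, 80]);


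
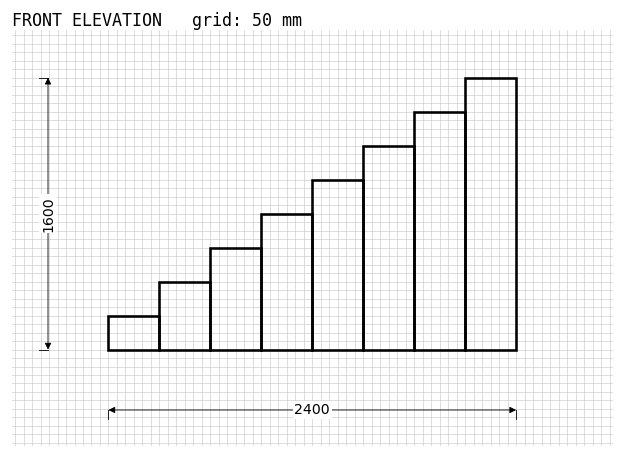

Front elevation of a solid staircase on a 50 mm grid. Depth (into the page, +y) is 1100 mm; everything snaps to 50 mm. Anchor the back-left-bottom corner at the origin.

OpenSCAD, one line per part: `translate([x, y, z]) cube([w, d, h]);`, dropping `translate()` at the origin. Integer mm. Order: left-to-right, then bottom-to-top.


cube([300, 1100, 200]);
translate([300, 0, 0]) cube([300, 1100, 400]);
translate([600, 0, 0]) cube([300, 1100, 600]);
translate([900, 0, 0]) cube([300, 1100, 800]);
translate([1200, 0, 0]) cube([300, 1100, 1000]);
translate([1500, 0, 0]) cube([300, 1100, 1200]);
translate([1800, 0, 0]) cube([300, 1100, 1400]);
translate([2100, 0, 0]) cube([300, 1100, 1600]);
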